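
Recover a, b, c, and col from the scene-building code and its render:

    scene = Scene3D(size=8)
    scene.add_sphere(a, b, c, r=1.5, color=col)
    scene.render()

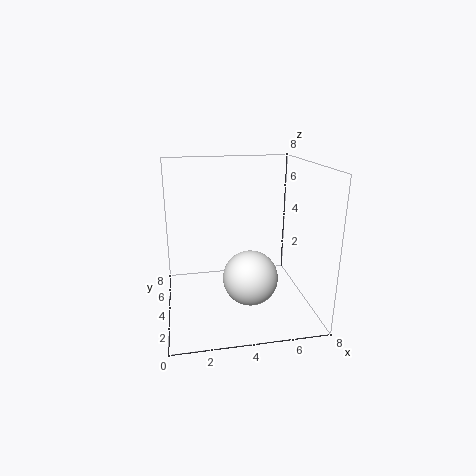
a = 4.5; b = 3; c = 2; col = 'white'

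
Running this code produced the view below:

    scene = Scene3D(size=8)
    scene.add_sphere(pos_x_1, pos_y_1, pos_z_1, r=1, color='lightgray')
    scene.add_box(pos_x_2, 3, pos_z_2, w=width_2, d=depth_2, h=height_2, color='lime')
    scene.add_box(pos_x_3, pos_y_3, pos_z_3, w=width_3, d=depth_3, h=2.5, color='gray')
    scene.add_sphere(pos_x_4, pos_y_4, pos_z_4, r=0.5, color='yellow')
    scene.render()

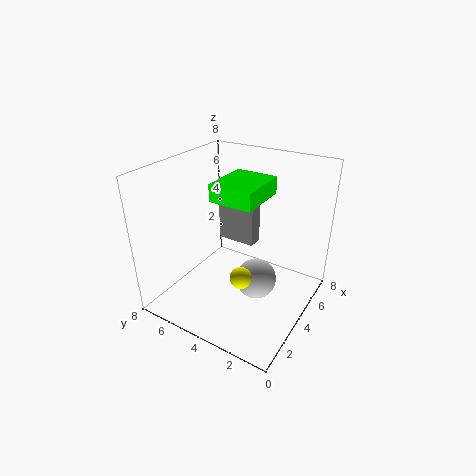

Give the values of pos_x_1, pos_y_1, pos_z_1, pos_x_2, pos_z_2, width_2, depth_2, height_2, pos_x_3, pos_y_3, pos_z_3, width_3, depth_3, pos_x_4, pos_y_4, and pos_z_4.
pos_x_1 = 2.5, pos_y_1 = 2, pos_z_1 = 3, pos_x_2 = 3.5, pos_z_2 = 6, width_2 = 3, depth_2 = 2.5, height_2 = 1, pos_x_3 = 6.5, pos_y_3 = 4.5, pos_z_3 = 2, width_3 = 1, depth_3 = 2.5, pos_x_4 = 1, pos_y_4 = 2, pos_z_4 = 4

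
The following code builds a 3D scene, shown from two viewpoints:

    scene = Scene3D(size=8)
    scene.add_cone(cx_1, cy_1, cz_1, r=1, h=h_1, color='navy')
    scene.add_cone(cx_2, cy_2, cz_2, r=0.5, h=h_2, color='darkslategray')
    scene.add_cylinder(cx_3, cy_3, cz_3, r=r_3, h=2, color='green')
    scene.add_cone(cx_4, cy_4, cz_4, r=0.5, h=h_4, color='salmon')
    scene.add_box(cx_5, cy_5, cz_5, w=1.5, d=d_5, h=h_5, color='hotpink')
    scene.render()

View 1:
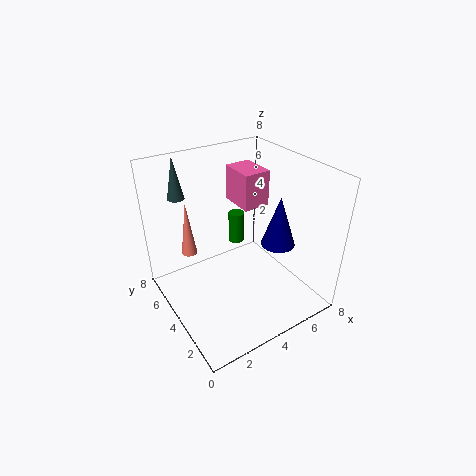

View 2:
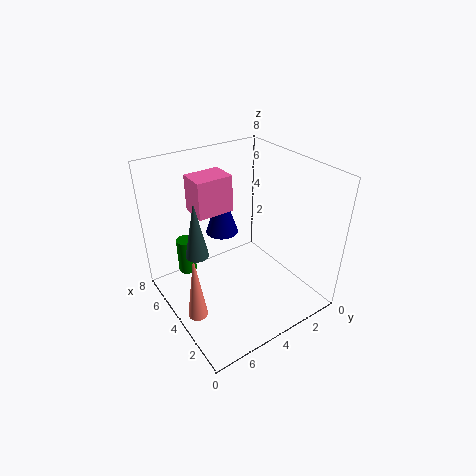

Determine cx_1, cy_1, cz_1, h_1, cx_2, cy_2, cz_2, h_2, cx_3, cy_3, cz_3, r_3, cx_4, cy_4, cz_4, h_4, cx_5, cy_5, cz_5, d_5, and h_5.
cx_1 = 6.5, cy_1 = 3.5, cz_1 = 3, h_1 = 3, cx_2 = 2, cy_2 = 7.5, cz_2 = 5.5, h_2 = 2.5, cx_3 = 5.5, cy_3 = 6.5, cz_3 = 2, r_3 = 0.5, cx_4 = 2.5, cy_4 = 7.5, cz_4 = 1.5, h_4 = 3.5, cx_5 = 4.5, cy_5 = 4, cz_5 = 5.5, d_5 = 2, h_5 = 2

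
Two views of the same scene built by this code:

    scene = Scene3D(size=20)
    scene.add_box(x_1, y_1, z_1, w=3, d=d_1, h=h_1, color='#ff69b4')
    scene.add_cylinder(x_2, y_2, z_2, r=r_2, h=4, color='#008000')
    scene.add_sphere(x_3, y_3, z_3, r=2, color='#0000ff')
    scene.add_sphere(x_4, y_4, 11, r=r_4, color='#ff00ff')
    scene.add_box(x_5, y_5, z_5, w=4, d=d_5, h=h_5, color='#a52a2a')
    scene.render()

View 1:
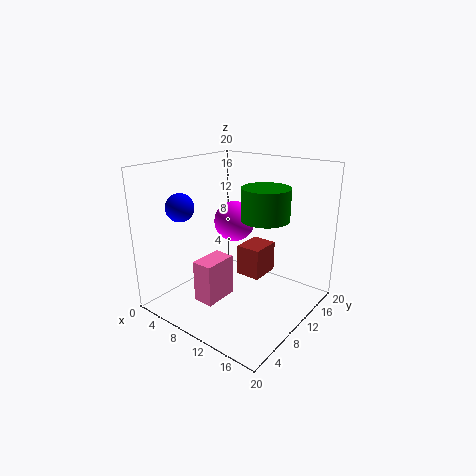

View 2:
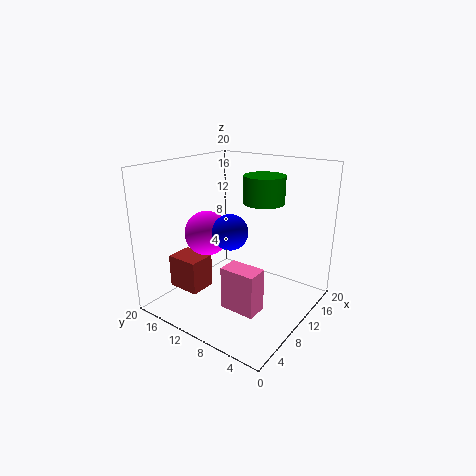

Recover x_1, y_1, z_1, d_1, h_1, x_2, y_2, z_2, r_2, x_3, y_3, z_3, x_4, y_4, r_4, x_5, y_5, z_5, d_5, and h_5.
x_1 = 6; y_1 = 5; z_1 = 1; d_1 = 5; h_1 = 6; x_2 = 15; y_2 = 9; z_2 = 14; r_2 = 3; x_3 = 3; y_3 = 6; z_3 = 14; x_4 = 7; y_4 = 13; r_4 = 3; x_5 = 6; y_5 = 15; z_5 = 1; d_5 = 5; h_5 = 5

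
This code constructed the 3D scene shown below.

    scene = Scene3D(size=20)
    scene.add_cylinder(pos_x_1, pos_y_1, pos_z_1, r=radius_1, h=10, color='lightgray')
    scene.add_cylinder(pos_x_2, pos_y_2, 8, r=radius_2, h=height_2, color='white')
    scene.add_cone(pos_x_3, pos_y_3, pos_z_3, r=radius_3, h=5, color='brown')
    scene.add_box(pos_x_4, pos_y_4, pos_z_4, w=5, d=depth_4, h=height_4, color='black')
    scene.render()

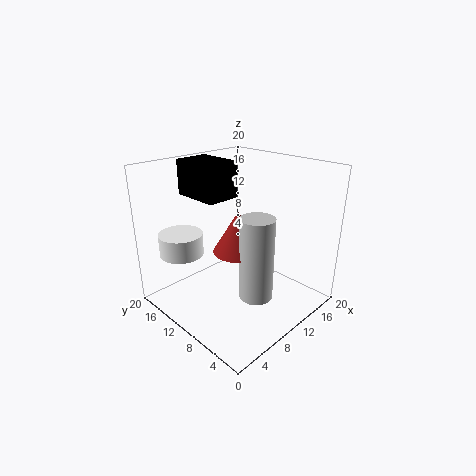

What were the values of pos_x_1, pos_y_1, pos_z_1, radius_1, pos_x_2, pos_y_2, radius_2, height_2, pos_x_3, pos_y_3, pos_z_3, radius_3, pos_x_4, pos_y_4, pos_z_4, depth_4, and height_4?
pos_x_1 = 6; pos_y_1 = 3; pos_z_1 = 6; radius_1 = 2; pos_x_2 = 4; pos_y_2 = 15; radius_2 = 3; height_2 = 3; pos_x_3 = 6; pos_y_3 = 6; pos_z_3 = 11; radius_3 = 3; pos_x_4 = 7; pos_y_4 = 12; pos_z_4 = 15; depth_4 = 7; height_4 = 5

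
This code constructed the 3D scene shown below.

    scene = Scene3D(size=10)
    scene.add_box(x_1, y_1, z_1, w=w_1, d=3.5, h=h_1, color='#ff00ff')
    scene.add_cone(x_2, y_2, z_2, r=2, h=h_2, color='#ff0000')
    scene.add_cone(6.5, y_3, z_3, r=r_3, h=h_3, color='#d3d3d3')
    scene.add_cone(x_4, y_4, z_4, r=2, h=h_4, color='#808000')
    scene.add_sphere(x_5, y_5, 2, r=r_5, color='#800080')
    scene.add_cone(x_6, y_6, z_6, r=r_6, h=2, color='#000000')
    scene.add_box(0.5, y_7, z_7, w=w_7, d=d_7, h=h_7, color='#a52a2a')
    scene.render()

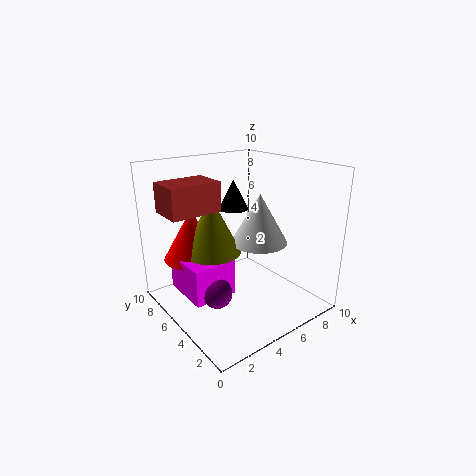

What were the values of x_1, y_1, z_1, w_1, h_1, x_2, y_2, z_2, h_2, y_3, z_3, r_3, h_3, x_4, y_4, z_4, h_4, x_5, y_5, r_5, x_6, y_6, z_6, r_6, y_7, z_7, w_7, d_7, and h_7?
x_1 = 1; y_1 = 4; z_1 = 1.5; w_1 = 3; h_1 = 2.5; x_2 = 2.5; y_2 = 7; z_2 = 3.5; h_2 = 3.5; y_3 = 4.5; z_3 = 4.5; r_3 = 2; h_3 = 3.5; x_4 = 3.5; y_4 = 6; z_4 = 4; h_4 = 4; x_5 = 2.5; y_5 = 4; r_5 = 1; x_6 = 5; y_6 = 5.5; z_6 = 7; r_6 = 1; y_7 = 5.5; z_7 = 7; w_7 = 3.5; d_7 = 2.5; h_7 = 2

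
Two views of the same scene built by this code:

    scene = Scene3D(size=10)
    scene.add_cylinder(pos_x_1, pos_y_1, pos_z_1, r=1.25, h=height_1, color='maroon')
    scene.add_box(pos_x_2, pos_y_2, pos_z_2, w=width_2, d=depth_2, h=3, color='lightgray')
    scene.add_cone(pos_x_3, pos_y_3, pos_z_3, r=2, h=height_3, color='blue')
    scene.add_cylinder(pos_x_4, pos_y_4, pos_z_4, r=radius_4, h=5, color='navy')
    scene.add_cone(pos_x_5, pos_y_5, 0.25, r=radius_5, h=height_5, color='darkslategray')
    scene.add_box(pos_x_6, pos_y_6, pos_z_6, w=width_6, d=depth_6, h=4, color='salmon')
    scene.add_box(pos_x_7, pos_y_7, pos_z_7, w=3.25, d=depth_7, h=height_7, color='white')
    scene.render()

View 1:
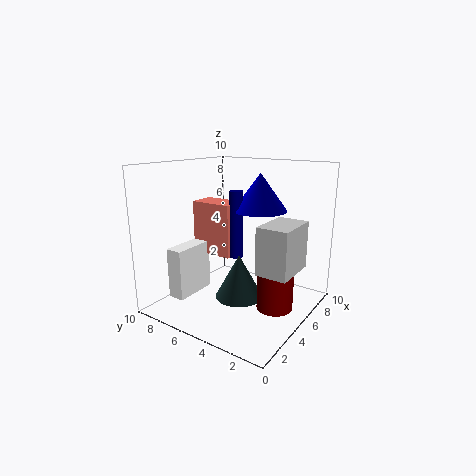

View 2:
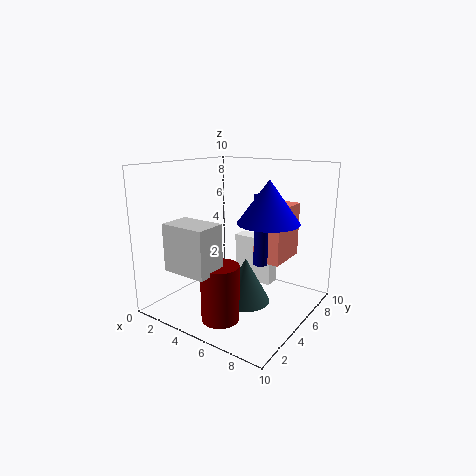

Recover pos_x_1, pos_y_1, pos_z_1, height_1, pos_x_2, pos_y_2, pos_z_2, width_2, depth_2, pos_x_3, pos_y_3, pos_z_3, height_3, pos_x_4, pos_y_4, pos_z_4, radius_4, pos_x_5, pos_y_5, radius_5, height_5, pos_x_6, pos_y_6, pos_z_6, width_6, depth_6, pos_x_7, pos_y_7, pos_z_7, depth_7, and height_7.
pos_x_1 = 5.5
pos_y_1 = 2.25
pos_z_1 = 0.25
height_1 = 3.75
pos_x_2 = 2.75
pos_y_2 = 0.25
pos_z_2 = 3.75
width_2 = 3
depth_2 = 2
pos_x_3 = 7.5
pos_y_3 = 4.75
pos_z_3 = 6.5
height_3 = 2.75
pos_x_4 = 6.25
pos_y_4 = 6
pos_z_4 = 3
radius_4 = 0.5
pos_x_5 = 5.5
pos_y_5 = 5.25
radius_5 = 1.75
height_5 = 3.25
pos_x_6 = 5.5
pos_y_6 = 6.25
pos_z_6 = 3
width_6 = 2
depth_6 = 3.25
pos_x_7 = 2.5
pos_y_7 = 8.25
pos_z_7 = 0.25
depth_7 = 1.25
height_7 = 3.75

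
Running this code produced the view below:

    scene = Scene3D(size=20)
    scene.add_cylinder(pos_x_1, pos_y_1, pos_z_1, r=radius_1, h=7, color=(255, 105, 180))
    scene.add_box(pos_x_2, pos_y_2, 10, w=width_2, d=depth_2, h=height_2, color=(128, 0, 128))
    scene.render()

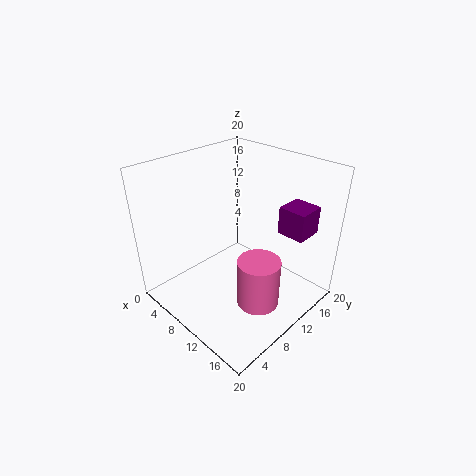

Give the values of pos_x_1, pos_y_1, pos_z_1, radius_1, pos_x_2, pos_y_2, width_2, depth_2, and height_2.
pos_x_1 = 14, pos_y_1 = 10, pos_z_1 = 1, radius_1 = 3, pos_x_2 = 13, pos_y_2 = 15, width_2 = 4, depth_2 = 4, height_2 = 4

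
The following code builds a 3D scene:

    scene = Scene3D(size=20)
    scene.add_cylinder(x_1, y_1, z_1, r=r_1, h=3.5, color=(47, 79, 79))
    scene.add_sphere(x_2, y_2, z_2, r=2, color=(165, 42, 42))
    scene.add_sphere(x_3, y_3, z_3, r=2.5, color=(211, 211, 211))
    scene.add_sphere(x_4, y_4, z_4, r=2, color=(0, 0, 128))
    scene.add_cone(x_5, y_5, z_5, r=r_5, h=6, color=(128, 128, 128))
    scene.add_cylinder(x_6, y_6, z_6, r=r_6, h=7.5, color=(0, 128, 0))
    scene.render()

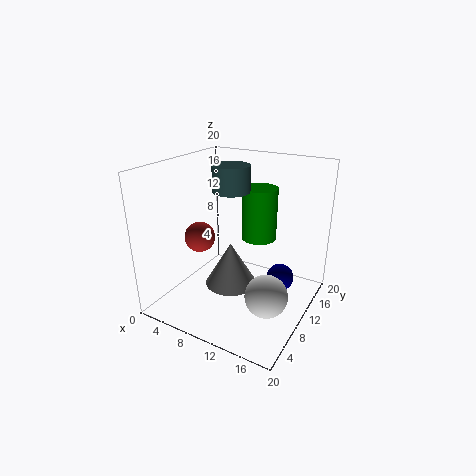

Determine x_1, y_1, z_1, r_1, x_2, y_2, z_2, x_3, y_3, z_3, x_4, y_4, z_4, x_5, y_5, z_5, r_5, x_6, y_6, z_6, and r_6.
x_1 = 9
y_1 = 10
z_1 = 16.5
r_1 = 2.5
x_2 = 6.5
y_2 = 6
z_2 = 11
x_3 = 17.5
y_3 = 3.5
z_3 = 7
x_4 = 15
y_4 = 14
z_4 = 3
x_5 = 10
y_5 = 8
z_5 = 4
r_5 = 3.5
x_6 = 11.5
y_6 = 13.5
z_6 = 9
r_6 = 2.5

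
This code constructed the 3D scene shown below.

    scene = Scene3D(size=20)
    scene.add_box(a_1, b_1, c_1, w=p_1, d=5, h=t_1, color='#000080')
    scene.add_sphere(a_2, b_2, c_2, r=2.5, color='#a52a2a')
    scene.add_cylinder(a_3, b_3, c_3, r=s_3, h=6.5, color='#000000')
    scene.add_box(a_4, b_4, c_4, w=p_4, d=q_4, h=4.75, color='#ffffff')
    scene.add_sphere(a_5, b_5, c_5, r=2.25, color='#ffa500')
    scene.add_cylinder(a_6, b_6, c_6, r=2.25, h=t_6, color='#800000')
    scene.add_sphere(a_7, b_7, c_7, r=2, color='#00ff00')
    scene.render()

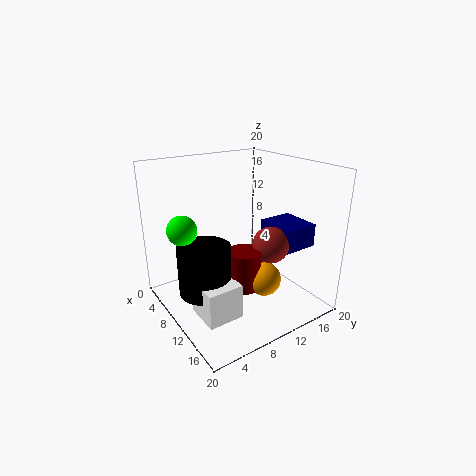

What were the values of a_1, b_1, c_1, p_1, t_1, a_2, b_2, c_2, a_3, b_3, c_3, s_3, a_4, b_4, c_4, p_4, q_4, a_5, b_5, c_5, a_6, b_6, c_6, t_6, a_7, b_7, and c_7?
a_1 = 9.75; b_1 = 14.25; c_1 = 8.5; p_1 = 5.75; t_1 = 3.25; a_2 = 13.5; b_2 = 13; c_2 = 9.5; a_3 = 10.75; b_3 = 4.25; c_3 = 4; s_3 = 3.5; a_4 = 10.5; b_4 = 2.25; c_4 = 1.5; p_4 = 5; q_4 = 4.75; a_5 = 14.75; b_5 = 11; c_5 = 5.5; a_6 = 13; b_6 = 9; c_6 = 4.25; t_6 = 5.25; a_7 = 7.75; b_7 = 2.75; c_7 = 12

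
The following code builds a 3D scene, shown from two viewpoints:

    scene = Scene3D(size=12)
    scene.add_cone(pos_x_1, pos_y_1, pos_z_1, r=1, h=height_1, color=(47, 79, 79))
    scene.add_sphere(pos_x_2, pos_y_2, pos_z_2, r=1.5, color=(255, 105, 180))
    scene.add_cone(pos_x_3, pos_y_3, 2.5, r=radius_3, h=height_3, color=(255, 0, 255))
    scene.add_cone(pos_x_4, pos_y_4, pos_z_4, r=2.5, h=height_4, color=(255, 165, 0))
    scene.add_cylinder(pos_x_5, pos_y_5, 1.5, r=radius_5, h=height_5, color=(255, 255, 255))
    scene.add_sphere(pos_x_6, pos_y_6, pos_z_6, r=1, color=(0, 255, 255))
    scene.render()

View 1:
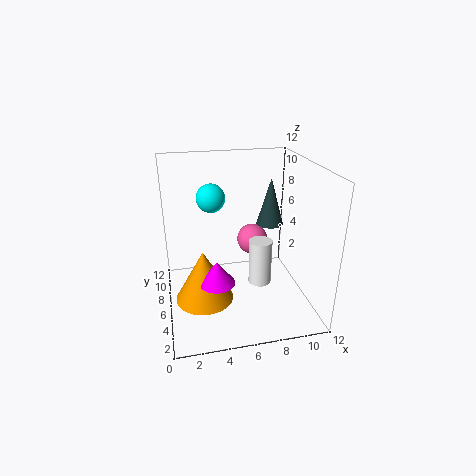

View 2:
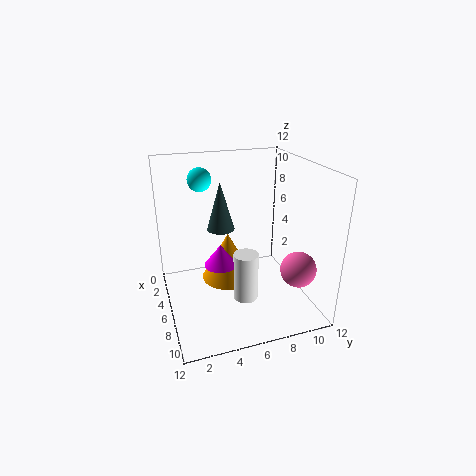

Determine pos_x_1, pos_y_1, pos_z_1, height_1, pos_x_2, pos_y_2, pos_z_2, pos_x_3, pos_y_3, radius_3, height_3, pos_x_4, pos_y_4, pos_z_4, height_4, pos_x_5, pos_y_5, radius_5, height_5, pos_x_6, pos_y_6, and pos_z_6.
pos_x_1 = 8; pos_y_1 = 4; pos_z_1 = 8; height_1 = 3.5; pos_x_2 = 8.5; pos_y_2 = 10.5; pos_z_2 = 3.5; pos_x_3 = 4; pos_y_3 = 5; radius_3 = 1.5; height_3 = 2; pos_x_4 = 3; pos_y_4 = 6; pos_z_4 = 0.5; height_4 = 4.5; pos_x_5 = 8; pos_y_5 = 6; radius_5 = 1; height_5 = 4; pos_x_6 = 3.5; pos_y_6 = 3.5; pos_z_6 = 10.5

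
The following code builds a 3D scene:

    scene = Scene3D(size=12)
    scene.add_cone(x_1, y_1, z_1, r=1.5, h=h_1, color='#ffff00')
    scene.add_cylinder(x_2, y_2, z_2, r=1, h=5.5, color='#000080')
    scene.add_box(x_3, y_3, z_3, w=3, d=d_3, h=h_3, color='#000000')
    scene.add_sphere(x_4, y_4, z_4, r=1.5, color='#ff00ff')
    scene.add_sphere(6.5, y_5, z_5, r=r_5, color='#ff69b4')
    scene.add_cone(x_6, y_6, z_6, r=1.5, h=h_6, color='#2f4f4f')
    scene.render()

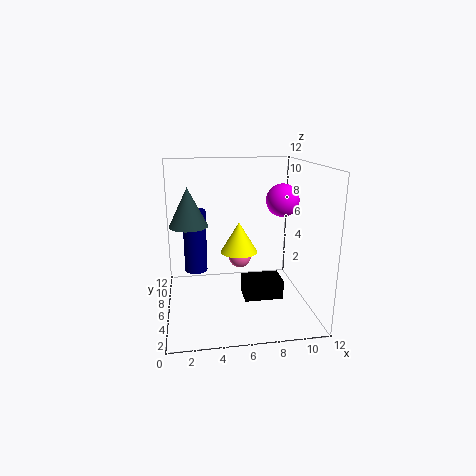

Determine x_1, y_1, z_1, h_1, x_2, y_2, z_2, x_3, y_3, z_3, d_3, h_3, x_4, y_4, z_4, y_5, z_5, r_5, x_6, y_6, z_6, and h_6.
x_1 = 6; y_1 = 5.5; z_1 = 5; h_1 = 2.5; x_2 = 2.5; y_2 = 8; z_2 = 2.5; x_3 = 6; y_3 = 2.5; z_3 = 2; d_3 = 2; h_3 = 1.5; x_4 = 10.5; y_4 = 8.5; z_4 = 8.5; y_5 = 8; z_5 = 3.5; r_5 = 1; x_6 = 2; y_6 = 5; z_6 = 7.5; h_6 = 3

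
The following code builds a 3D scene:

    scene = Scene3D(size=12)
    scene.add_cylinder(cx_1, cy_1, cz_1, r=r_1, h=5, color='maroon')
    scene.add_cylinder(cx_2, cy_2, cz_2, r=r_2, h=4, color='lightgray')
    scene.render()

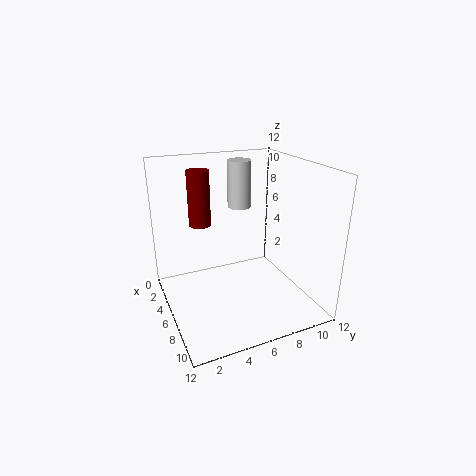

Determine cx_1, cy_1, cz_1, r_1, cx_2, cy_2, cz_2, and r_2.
cx_1 = 2, cy_1 = 4, cz_1 = 6, r_1 = 1, cx_2 = 4, cy_2 = 7, cz_2 = 8, r_2 = 1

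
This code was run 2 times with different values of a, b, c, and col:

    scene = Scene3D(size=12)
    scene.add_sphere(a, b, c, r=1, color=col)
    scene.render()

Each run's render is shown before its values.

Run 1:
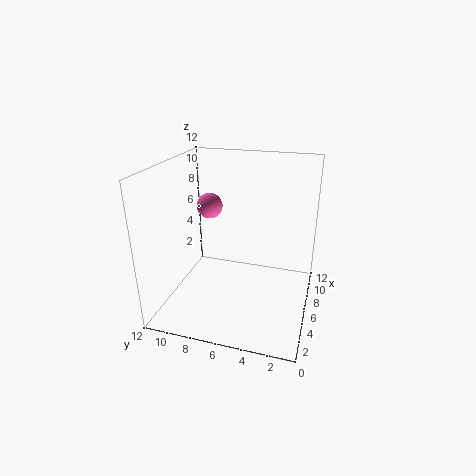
a = 5, b = 8, c = 9, col = 'hotpink'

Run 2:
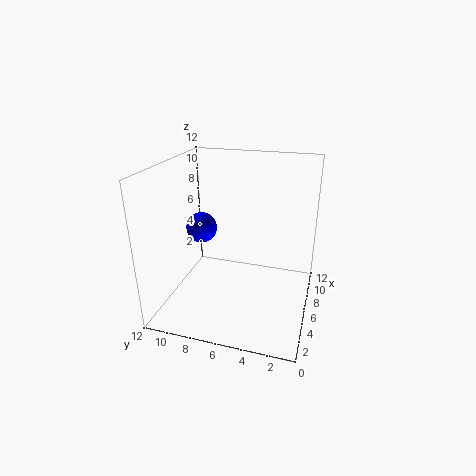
a = 1, b = 7, c = 9, col = 'blue'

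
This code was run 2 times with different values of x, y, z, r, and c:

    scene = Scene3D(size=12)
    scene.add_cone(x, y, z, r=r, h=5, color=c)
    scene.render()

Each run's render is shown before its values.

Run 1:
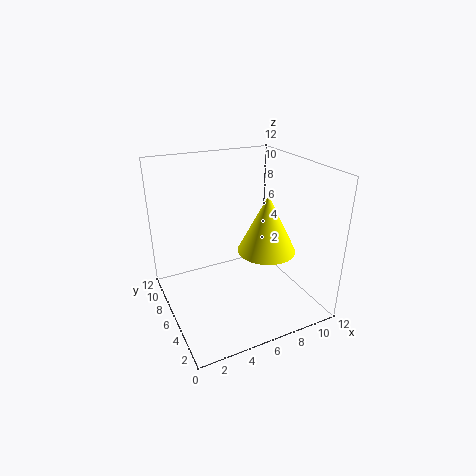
x = 8.5
y = 5.5
z = 4.5
r = 2.5
c = 'yellow'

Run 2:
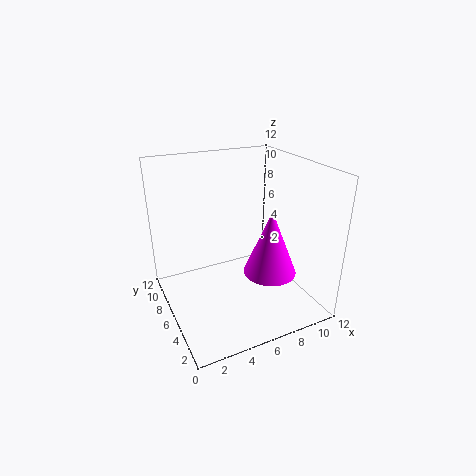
x = 7
y = 2.5
z = 4.5
r = 2
c = 'magenta'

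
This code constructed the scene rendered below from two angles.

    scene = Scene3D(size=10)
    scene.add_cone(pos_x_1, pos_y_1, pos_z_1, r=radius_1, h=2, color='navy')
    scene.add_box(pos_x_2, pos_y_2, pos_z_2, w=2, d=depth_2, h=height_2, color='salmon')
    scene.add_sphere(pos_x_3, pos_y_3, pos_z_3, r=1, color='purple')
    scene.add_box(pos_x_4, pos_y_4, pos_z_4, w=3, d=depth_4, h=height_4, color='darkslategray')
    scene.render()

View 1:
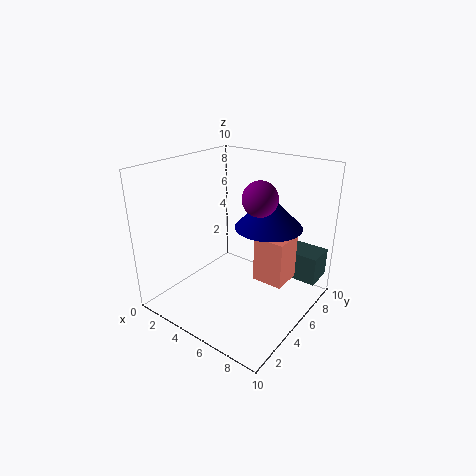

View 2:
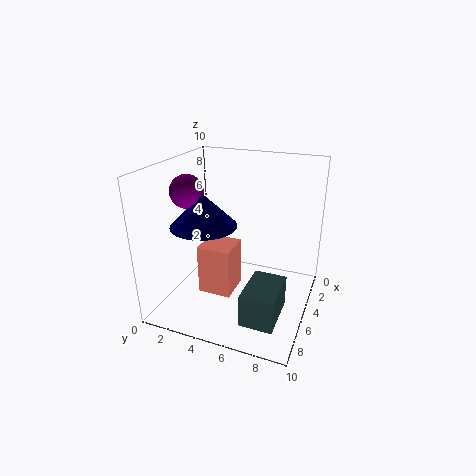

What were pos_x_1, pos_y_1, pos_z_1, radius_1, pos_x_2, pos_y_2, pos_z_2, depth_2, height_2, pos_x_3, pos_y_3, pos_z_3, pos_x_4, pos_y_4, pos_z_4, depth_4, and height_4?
pos_x_1 = 8
pos_y_1 = 4
pos_z_1 = 7
radius_1 = 2
pos_x_2 = 7
pos_y_2 = 4
pos_z_2 = 3
depth_2 = 2
height_2 = 3
pos_x_3 = 8
pos_y_3 = 3
pos_z_3 = 9
pos_x_4 = 7
pos_y_4 = 7
pos_z_4 = 2
depth_4 = 2
height_4 = 2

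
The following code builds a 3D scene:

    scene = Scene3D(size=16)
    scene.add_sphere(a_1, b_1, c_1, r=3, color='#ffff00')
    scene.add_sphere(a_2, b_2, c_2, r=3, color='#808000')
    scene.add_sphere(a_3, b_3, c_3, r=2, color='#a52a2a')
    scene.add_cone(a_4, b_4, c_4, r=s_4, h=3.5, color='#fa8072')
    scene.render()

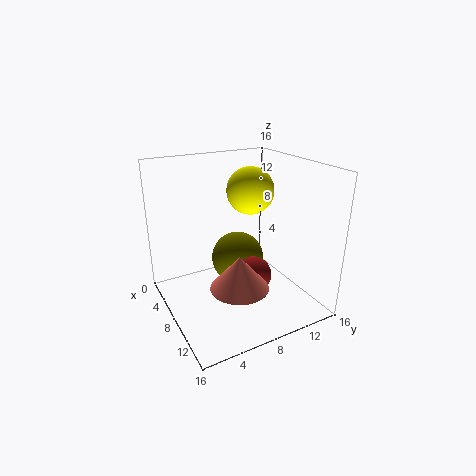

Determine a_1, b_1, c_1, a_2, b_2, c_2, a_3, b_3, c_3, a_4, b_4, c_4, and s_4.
a_1 = 3, b_1 = 12.5, c_1 = 11.5, a_2 = 7, b_2 = 8.5, c_2 = 5, a_3 = 10.5, b_3 = 8.5, c_3 = 4.5, a_4 = 12, b_4 = 6, c_4 = 4.5, s_4 = 3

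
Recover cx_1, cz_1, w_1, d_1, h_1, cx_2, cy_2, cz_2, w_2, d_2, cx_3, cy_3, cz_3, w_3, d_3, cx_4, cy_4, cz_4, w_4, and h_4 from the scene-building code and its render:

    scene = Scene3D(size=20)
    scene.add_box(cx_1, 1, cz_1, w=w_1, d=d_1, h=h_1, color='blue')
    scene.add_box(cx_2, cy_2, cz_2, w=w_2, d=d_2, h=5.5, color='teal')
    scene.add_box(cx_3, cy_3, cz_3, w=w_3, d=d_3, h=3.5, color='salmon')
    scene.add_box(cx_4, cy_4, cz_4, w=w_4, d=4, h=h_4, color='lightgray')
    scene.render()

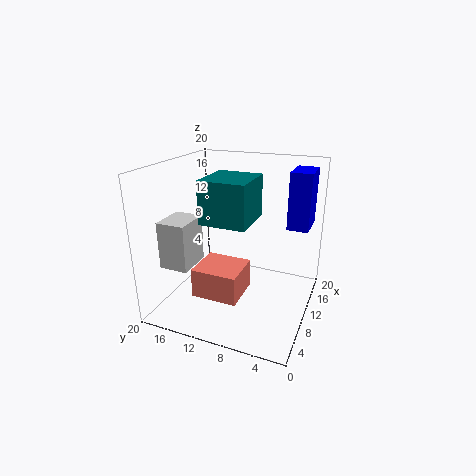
cx_1 = 13; cz_1 = 11; w_1 = 5; d_1 = 3; h_1 = 8; cx_2 = 4.5; cy_2 = 7; cz_2 = 13.5; w_2 = 6.5; d_2 = 6; cx_3 = 0.5; cy_3 = 6.5; cz_3 = 6; w_3 = 5; d_3 = 5.5; cx_4 = 4; cy_4 = 15; cz_4 = 6.5; w_4 = 5; h_4 = 6.5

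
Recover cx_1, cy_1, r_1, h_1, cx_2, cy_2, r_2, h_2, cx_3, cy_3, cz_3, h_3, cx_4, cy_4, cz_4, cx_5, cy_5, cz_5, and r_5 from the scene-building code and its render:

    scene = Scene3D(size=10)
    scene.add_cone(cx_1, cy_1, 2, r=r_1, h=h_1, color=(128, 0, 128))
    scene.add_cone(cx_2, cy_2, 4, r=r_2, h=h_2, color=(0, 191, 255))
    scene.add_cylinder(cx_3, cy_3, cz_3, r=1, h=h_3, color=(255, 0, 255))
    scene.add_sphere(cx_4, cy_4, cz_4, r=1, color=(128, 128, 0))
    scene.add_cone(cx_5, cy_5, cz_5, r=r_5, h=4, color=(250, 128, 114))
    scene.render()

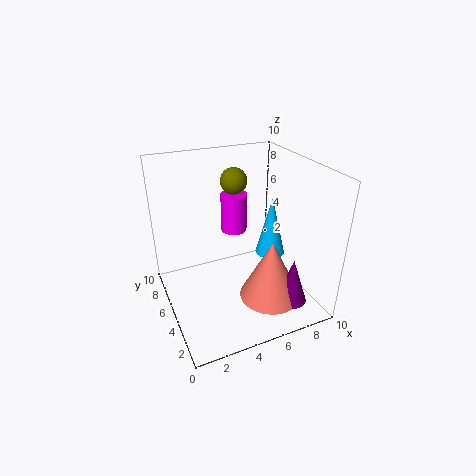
cx_1 = 7, cy_1 = 1, r_1 = 1, h_1 = 3, cx_2 = 7, cy_2 = 4, r_2 = 1, h_2 = 4, cx_3 = 6, cy_3 = 8, cz_3 = 4, h_3 = 3, cx_4 = 6, cy_4 = 8, cz_4 = 8, cx_5 = 6, cy_5 = 2, cz_5 = 2, r_5 = 2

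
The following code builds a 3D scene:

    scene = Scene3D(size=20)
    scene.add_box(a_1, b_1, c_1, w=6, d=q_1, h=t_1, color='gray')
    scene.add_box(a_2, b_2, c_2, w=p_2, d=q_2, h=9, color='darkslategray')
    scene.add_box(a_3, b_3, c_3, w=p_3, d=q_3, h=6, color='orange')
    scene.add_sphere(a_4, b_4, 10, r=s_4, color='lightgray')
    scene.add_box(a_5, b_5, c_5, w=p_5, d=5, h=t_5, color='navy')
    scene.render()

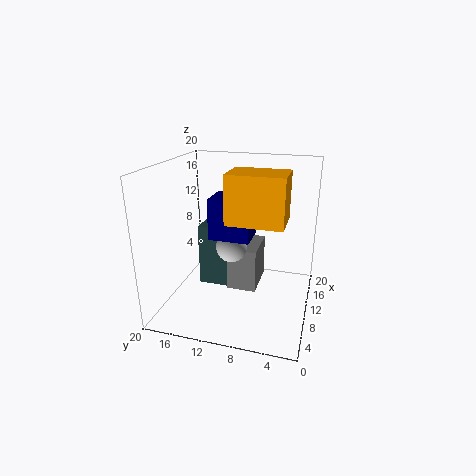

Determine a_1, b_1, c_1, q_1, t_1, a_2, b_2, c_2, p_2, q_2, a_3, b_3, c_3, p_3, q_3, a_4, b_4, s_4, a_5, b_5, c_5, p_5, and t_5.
a_1 = 8
b_1 = 7
c_1 = 3
q_1 = 4
t_1 = 6
a_2 = 10
b_2 = 10
c_2 = 2
p_2 = 4
q_2 = 6
a_3 = 4
b_3 = 3
c_3 = 14
p_3 = 5
q_3 = 7
a_4 = 7
b_4 = 10
s_4 = 2
a_5 = 4
b_5 = 7
c_5 = 12
p_5 = 4
t_5 = 5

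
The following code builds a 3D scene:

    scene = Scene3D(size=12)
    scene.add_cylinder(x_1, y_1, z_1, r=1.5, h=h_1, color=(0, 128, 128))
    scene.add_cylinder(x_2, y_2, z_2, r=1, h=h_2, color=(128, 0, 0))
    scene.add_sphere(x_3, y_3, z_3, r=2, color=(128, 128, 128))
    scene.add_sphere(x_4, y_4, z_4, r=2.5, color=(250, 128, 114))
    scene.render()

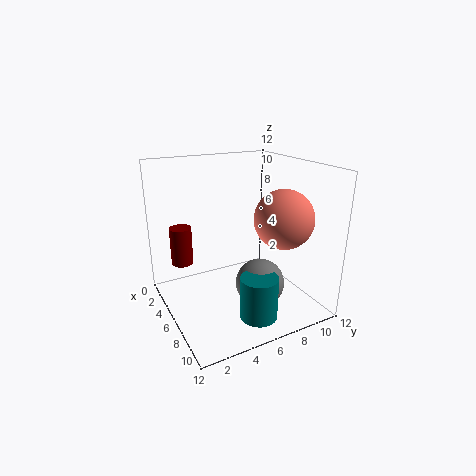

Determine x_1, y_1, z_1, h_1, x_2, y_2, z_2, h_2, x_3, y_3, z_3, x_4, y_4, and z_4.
x_1 = 9.5; y_1 = 6; z_1 = 0.5; h_1 = 3.5; x_2 = 1.5; y_2 = 2.5; z_2 = 2.5; h_2 = 3.5; x_3 = 8; y_3 = 7; z_3 = 2.5; x_4 = 7.5; y_4 = 9.5; z_4 = 7.5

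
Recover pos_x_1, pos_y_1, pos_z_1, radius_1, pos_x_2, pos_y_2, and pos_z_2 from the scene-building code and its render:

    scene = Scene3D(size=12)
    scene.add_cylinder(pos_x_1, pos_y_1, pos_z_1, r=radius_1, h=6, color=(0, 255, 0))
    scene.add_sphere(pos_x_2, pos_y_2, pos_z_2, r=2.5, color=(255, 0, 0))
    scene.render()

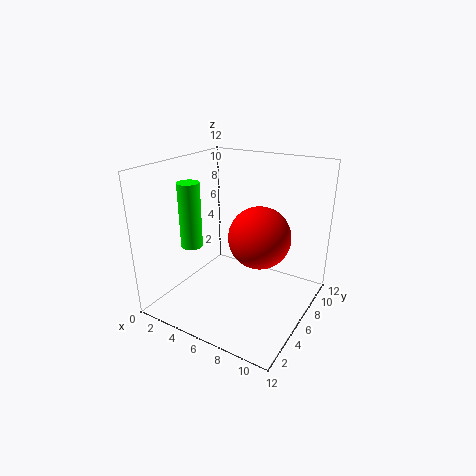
pos_x_1 = 1; pos_y_1 = 6; pos_z_1 = 4; radius_1 = 1; pos_x_2 = 8; pos_y_2 = 6; pos_z_2 = 6.5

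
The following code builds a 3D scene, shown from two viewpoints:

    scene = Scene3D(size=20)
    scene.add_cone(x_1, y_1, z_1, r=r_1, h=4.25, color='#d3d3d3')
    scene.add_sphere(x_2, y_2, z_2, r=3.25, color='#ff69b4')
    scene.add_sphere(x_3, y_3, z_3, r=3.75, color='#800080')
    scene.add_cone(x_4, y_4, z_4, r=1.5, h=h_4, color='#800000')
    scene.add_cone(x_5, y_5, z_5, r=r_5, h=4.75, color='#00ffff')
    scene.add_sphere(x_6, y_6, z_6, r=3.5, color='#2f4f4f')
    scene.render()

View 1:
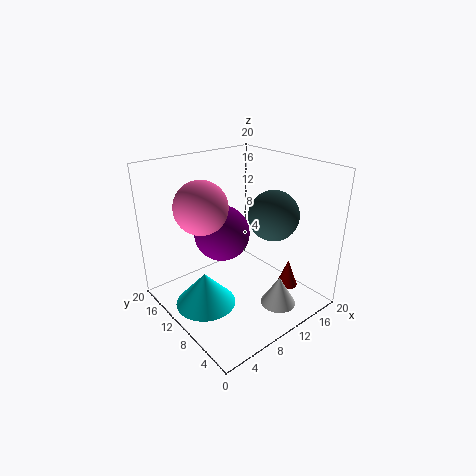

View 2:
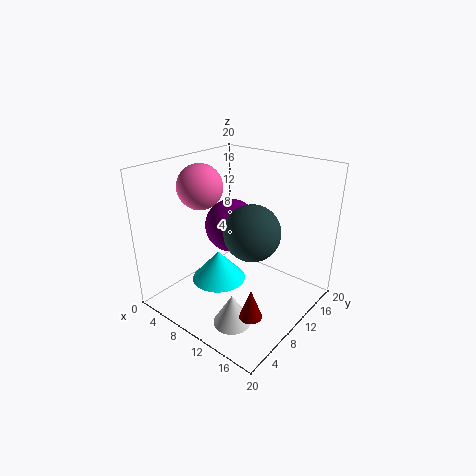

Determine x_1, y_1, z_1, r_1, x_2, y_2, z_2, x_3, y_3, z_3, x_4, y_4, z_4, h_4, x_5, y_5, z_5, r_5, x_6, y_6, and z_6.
x_1 = 13.25
y_1 = 4.75
z_1 = 0.5
r_1 = 2.5
x_2 = 3.75
y_2 = 9.25
z_2 = 16.25
x_3 = 8
y_3 = 11
z_3 = 11
x_4 = 15.75
y_4 = 5.5
z_4 = 2.25
h_4 = 4
x_5 = 5
y_5 = 11.25
z_5 = 0.75
r_5 = 4.25
x_6 = 14.25
y_6 = 7.5
z_6 = 13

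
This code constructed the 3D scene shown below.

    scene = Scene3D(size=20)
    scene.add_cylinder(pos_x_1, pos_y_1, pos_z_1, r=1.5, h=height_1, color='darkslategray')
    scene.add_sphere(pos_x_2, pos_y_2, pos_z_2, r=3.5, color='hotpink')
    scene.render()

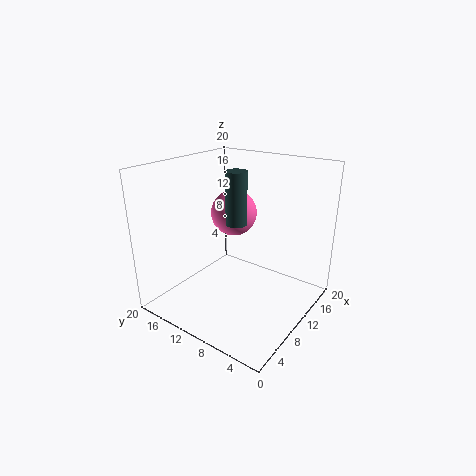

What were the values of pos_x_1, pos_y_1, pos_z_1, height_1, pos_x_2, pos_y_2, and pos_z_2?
pos_x_1 = 11
pos_y_1 = 11
pos_z_1 = 11.5
height_1 = 7.5
pos_x_2 = 14.5
pos_y_2 = 14
pos_z_2 = 11.5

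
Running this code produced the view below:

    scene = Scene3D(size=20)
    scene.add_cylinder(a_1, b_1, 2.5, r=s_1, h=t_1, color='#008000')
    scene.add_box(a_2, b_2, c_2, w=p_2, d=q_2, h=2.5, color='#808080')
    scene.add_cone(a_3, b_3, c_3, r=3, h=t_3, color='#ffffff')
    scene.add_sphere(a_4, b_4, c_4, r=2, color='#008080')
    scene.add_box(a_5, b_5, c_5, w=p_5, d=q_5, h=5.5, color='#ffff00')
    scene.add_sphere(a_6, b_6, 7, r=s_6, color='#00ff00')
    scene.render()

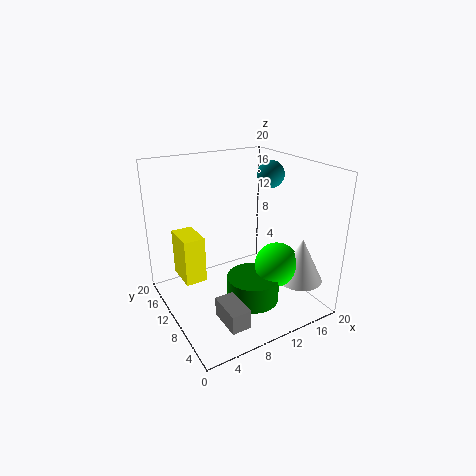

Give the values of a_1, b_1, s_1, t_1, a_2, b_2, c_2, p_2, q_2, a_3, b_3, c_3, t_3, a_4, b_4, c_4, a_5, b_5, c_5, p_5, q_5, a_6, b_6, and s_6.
a_1 = 10, b_1 = 6, s_1 = 3.5, t_1 = 3.5, a_2 = 4, b_2 = 1, c_2 = 2.5, p_2 = 2.5, q_2 = 4.5, a_3 = 16, b_3 = 3.5, c_3 = 5, t_3 = 6, a_4 = 17, b_4 = 12.5, c_4 = 17.5, a_5 = 0.5, b_5 = 5.5, c_5 = 8, p_5 = 2.5, q_5 = 4, a_6 = 13.5, b_6 = 5.5, s_6 = 3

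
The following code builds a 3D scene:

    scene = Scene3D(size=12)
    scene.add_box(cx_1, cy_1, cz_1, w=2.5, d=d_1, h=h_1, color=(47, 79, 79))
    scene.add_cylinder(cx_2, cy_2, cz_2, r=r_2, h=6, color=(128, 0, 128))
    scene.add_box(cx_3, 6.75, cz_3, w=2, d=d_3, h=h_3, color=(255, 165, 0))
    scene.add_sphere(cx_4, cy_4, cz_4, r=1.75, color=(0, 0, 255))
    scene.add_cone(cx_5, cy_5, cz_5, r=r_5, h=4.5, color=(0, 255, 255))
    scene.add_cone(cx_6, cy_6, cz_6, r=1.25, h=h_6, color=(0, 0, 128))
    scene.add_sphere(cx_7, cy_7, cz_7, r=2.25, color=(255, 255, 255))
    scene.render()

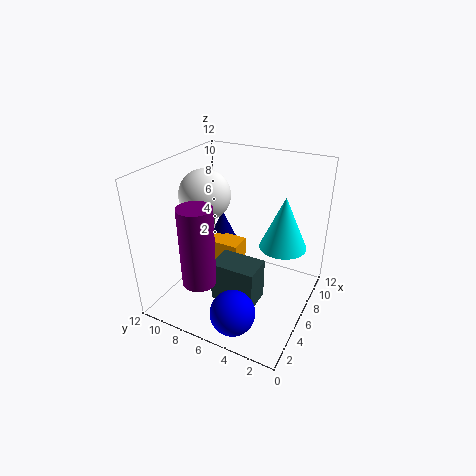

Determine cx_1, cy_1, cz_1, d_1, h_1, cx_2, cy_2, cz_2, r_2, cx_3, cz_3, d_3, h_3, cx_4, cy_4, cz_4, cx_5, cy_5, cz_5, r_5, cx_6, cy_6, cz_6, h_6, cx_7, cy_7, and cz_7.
cx_1 = 3.5; cy_1 = 3.5; cz_1 = 1; d_1 = 3.75; h_1 = 3.5; cx_2 = 1.25; cy_2 = 6.75; cz_2 = 4.5; r_2 = 1.25; cx_3 = 7; cz_3 = 1.5; d_3 = 4.25; h_3 = 2.75; cx_4 = 1.75; cy_4 = 4.25; cz_4 = 2; cx_5 = 8; cy_5 = 2.75; cz_5 = 5; r_5 = 2; cx_6 = 9.5; cy_6 = 9.5; cz_6 = 3.5; h_6 = 2.75; cx_7 = 7; cy_7 = 9.75; cz_7 = 8.75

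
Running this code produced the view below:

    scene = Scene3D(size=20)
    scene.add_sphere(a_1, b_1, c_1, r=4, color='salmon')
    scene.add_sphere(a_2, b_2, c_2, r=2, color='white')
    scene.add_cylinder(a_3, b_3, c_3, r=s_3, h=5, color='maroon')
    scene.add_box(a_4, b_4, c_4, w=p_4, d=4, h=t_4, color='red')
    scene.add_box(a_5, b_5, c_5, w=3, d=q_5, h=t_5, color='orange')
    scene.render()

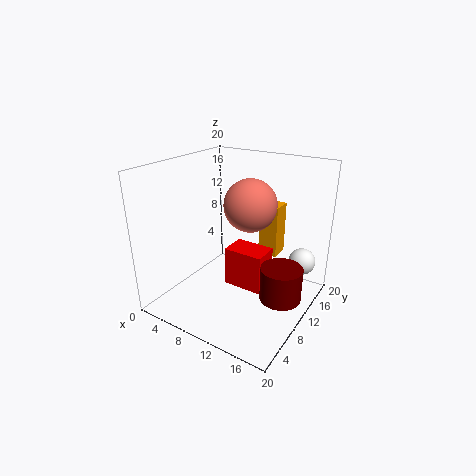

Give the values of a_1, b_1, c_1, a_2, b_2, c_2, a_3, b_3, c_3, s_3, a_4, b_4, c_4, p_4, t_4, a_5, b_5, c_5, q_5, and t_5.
a_1 = 9; b_1 = 15; c_1 = 13; a_2 = 17; b_2 = 17; c_2 = 5; a_3 = 16; b_3 = 12; c_3 = 1; s_3 = 3; a_4 = 7; b_4 = 11; c_4 = 1; p_4 = 6; t_4 = 6; a_5 = 10; b_5 = 16; c_5 = 5; q_5 = 3; t_5 = 8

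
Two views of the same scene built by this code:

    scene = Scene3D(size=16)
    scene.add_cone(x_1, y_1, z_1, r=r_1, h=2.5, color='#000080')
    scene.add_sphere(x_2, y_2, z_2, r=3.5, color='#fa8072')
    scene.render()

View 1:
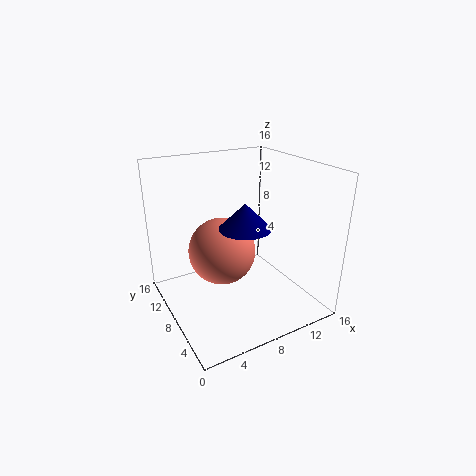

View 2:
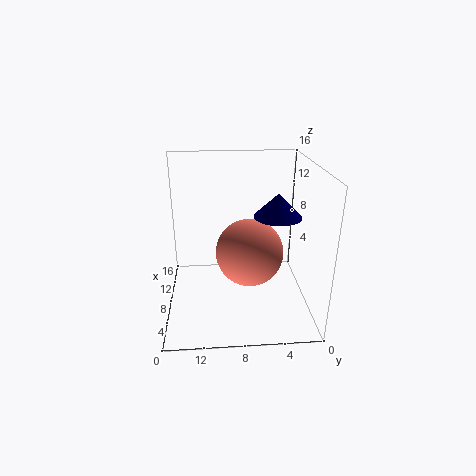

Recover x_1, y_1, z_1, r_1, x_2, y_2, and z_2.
x_1 = 6.5; y_1 = 4; z_1 = 11; r_1 = 2.5; x_2 = 5.5; y_2 = 7; z_2 = 7.5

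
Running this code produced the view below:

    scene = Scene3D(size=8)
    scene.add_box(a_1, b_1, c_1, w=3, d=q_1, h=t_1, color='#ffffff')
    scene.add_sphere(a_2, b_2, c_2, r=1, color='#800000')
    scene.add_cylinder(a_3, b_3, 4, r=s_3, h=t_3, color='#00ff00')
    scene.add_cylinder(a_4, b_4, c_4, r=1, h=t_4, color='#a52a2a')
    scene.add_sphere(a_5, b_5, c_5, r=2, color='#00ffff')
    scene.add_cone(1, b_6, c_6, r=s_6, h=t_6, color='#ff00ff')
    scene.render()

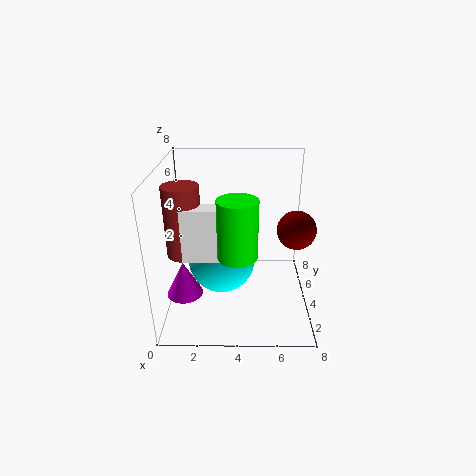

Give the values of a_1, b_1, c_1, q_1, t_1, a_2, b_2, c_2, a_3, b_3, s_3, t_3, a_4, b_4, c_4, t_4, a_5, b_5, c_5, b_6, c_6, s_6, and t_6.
a_1 = 1; b_1 = 3; c_1 = 3; q_1 = 1; t_1 = 3; a_2 = 7; b_2 = 3; c_2 = 5; a_3 = 4; b_3 = 2; s_3 = 1; t_3 = 3; a_4 = 1; b_4 = 4; c_4 = 3; t_4 = 4; a_5 = 3; b_5 = 5; c_5 = 2; b_6 = 3; c_6 = 1; s_6 = 1; t_6 = 2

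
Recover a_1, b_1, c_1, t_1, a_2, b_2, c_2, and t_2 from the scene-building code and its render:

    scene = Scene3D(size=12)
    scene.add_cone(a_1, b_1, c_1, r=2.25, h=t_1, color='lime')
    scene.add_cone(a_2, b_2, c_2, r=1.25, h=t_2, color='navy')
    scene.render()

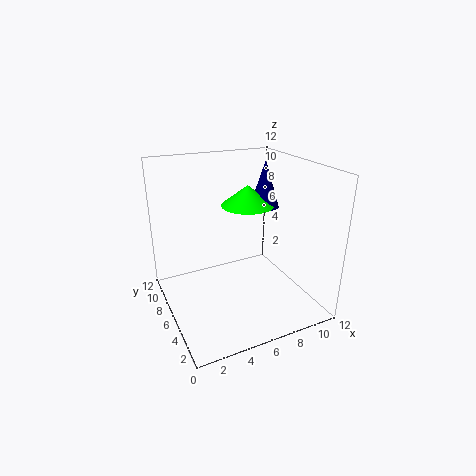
a_1 = 7.5
b_1 = 7.25
c_1 = 8.25
t_1 = 1.75
a_2 = 9
b_2 = 7
c_2 = 8
t_2 = 4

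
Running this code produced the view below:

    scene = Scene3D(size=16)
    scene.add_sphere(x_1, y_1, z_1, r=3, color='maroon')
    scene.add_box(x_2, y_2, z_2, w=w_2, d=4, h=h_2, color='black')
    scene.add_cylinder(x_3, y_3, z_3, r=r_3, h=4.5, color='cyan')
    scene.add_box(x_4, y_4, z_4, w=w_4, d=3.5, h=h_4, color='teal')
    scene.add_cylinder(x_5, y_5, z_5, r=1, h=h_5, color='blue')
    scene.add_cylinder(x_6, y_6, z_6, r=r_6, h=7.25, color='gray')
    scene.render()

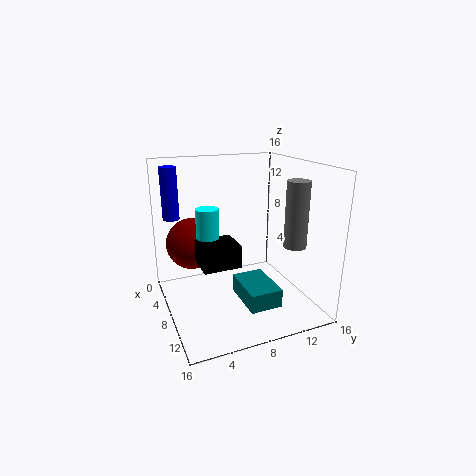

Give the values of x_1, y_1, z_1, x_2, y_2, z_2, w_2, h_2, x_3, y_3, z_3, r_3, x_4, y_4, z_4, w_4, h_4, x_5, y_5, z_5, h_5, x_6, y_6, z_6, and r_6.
x_1 = 4, y_1 = 3.75, z_1 = 6.5, x_2 = 7.25, y_2 = 3.25, z_2 = 5.75, w_2 = 3.5, h_2 = 2.5, x_3 = 7.25, y_3 = 4.75, z_3 = 7, r_3 = 1.25, x_4 = 8.25, y_4 = 7.25, z_4 = 1.75, w_4 = 5.25, h_4 = 2, x_5 = 1.5, y_5 = 2, z_5 = 9, h_5 = 6.25, x_6 = 11, y_6 = 13.5, z_6 = 7.25, r_6 = 1.25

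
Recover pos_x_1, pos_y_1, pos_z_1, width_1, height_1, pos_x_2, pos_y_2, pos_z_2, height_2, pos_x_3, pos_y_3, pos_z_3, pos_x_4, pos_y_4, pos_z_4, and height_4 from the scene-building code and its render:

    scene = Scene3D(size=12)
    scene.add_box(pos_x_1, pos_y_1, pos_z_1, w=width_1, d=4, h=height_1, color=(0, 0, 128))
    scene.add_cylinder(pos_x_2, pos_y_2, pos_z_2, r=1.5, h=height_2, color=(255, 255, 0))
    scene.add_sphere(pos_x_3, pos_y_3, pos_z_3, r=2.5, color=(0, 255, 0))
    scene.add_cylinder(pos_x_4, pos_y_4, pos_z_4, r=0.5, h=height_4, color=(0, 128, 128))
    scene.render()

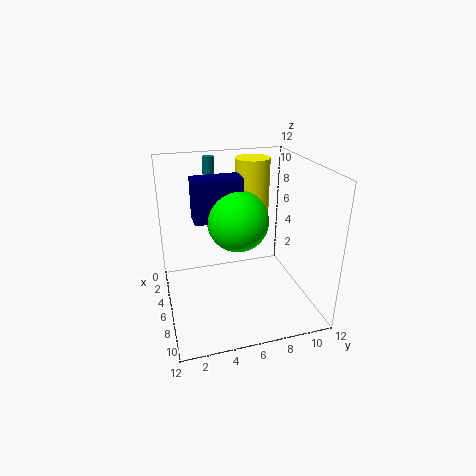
pos_x_1 = 4
pos_y_1 = 2.5
pos_z_1 = 7.5
width_1 = 2
height_1 = 3.5
pos_x_2 = 3.5
pos_y_2 = 8
pos_z_2 = 6.5
height_2 = 5.5
pos_x_3 = 6
pos_y_3 = 6
pos_z_3 = 7.5
pos_x_4 = 2
pos_y_4 = 4.5
pos_z_4 = 7
height_4 = 5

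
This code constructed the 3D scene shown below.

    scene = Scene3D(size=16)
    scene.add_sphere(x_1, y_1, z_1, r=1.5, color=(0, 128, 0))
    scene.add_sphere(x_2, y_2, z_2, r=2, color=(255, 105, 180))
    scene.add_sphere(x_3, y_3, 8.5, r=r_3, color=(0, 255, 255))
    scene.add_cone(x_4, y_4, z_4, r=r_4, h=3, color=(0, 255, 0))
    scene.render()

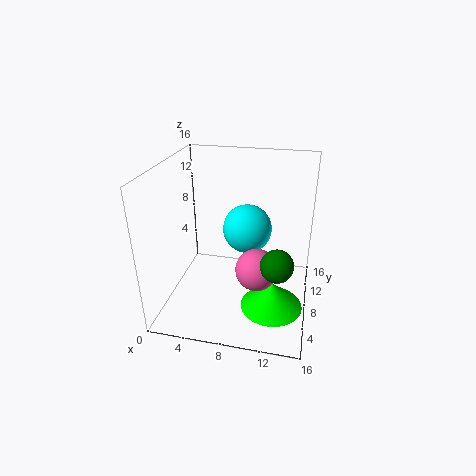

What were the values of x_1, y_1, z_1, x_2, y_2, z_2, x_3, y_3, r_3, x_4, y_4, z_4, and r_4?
x_1 = 13, y_1 = 1.5, z_1 = 9.25, x_2 = 11, y_2 = 2.75, z_2 = 7.75, x_3 = 8.75, y_3 = 9.5, r_3 = 2.75, x_4 = 12.25, y_4 = 6.5, z_4 = 0.5, r_4 = 3.5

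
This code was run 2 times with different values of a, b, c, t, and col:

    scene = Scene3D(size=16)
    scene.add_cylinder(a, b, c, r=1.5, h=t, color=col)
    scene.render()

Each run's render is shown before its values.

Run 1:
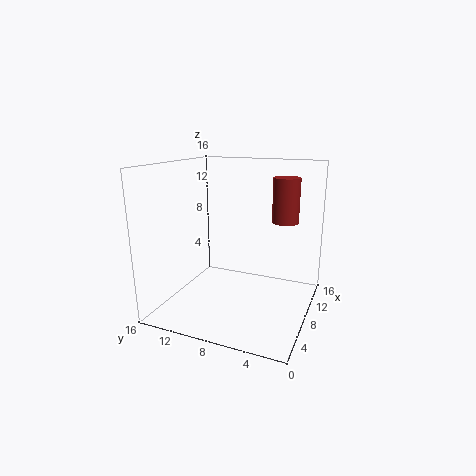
a = 11
b = 3.5
c = 9.5
t = 5
col = 'brown'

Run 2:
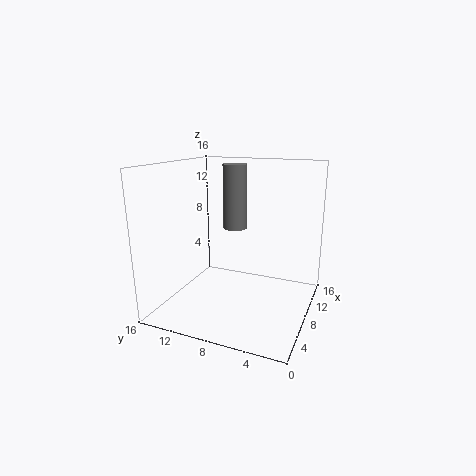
a = 13
b = 10.5
c = 7.5
t = 8
col = 'gray'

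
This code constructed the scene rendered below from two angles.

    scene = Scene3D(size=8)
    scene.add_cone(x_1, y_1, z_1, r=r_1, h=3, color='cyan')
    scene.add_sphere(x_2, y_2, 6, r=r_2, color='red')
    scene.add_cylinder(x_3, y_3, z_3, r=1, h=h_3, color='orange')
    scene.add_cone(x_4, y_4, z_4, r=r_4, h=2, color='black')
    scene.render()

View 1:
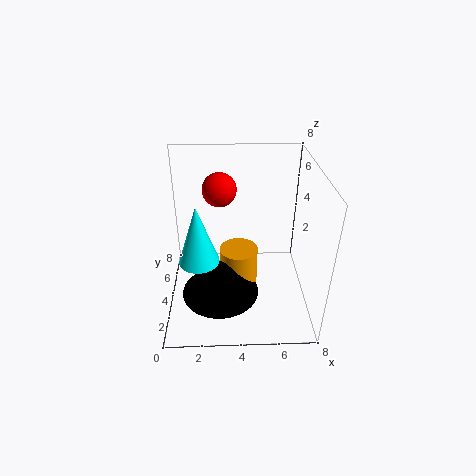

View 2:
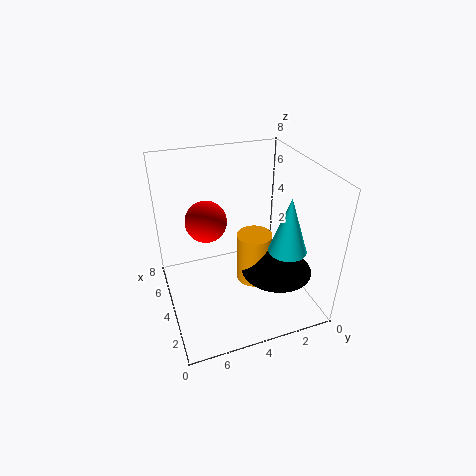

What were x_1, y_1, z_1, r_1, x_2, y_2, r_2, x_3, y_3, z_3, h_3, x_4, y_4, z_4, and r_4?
x_1 = 2; y_1 = 2; z_1 = 4; r_1 = 1; x_2 = 3; y_2 = 6; r_2 = 1; x_3 = 4; y_3 = 3; z_3 = 1; h_3 = 3; x_4 = 3; y_4 = 2; z_4 = 2; r_4 = 2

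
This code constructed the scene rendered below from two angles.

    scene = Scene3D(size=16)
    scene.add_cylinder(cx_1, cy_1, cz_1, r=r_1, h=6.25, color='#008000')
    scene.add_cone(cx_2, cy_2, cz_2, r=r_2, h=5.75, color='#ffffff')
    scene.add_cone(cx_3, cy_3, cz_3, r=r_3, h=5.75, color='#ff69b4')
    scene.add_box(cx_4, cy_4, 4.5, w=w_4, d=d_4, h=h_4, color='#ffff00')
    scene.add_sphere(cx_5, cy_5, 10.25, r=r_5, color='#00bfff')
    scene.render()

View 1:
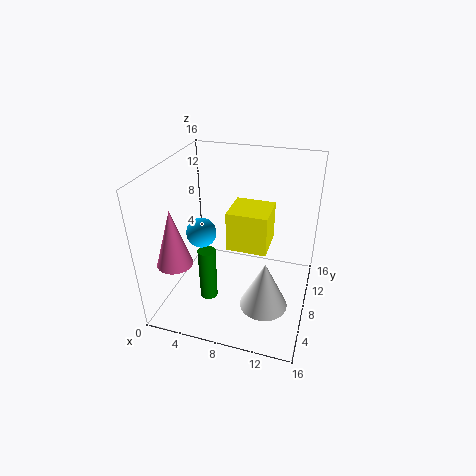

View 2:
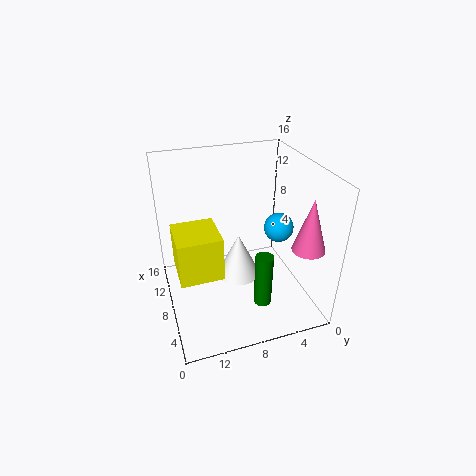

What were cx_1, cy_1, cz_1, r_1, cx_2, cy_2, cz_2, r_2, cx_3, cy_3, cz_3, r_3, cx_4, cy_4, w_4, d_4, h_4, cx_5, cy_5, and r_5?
cx_1 = 5; cy_1 = 6; cz_1 = 0.75; r_1 = 1; cx_2 = 11.5; cy_2 = 6.75; cz_2 = 0.25; r_2 = 2.75; cx_3 = 3.5; cy_3 = 1.75; cz_3 = 8; r_3 = 1.75; cx_4 = 5.75; cy_4 = 10.25; w_4 = 5; d_4 = 4.75; h_4 = 5; cx_5 = 5.25; cy_5 = 4.5; r_5 = 1.5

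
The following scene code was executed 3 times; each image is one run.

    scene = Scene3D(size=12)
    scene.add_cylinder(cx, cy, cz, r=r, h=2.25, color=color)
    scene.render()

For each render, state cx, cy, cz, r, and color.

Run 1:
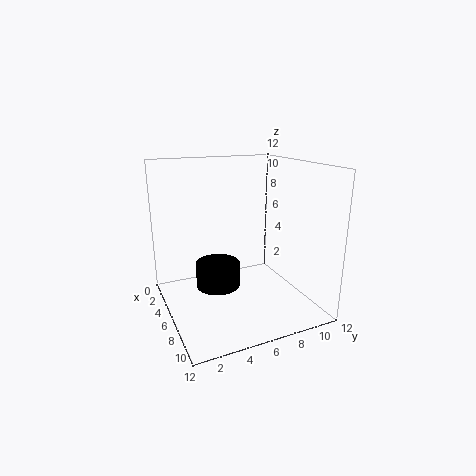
cx = 3.75, cy = 5, cz = 0.75, r = 2, color = 'black'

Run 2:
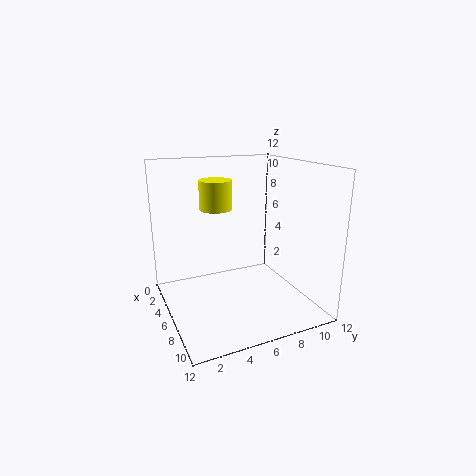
cx = 6.25, cy = 4, cz = 8.75, r = 1.25, color = 'yellow'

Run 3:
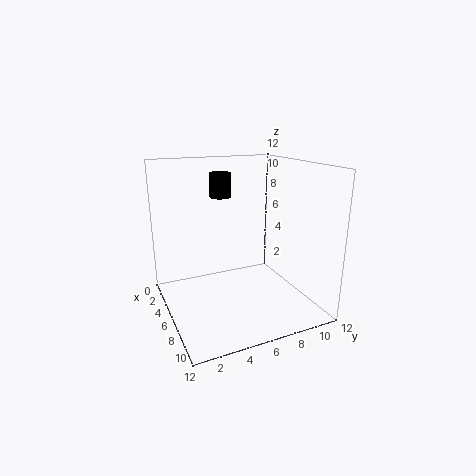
cx = 1.5, cy = 6.25, cz = 8.5, r = 1, color = 'black'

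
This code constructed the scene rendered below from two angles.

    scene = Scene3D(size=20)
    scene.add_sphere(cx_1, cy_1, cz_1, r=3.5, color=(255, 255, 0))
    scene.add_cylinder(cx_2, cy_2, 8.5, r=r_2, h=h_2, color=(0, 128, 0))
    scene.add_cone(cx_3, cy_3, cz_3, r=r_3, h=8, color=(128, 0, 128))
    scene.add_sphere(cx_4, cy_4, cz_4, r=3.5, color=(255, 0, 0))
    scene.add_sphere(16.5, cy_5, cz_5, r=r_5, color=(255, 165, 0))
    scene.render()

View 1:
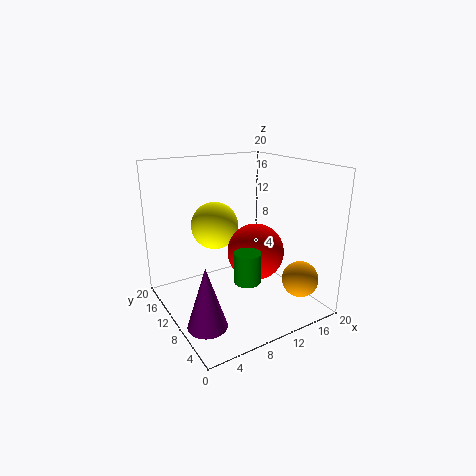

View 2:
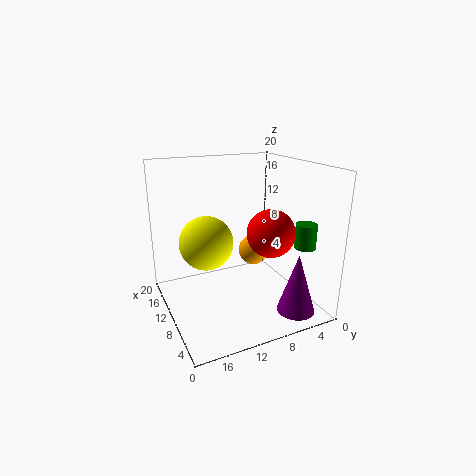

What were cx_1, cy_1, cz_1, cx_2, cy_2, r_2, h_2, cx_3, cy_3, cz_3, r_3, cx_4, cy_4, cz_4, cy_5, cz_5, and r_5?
cx_1 = 9, cy_1 = 15, cz_1 = 10.5, cx_2 = 6, cy_2 = 1.5, r_2 = 1.5, h_2 = 3.5, cx_3 = 2.5, cy_3 = 5, cz_3 = 1.5, r_3 = 2.5, cx_4 = 9.5, cy_4 = 5, cz_4 = 10, cy_5 = 4, cz_5 = 4.5, r_5 = 2.5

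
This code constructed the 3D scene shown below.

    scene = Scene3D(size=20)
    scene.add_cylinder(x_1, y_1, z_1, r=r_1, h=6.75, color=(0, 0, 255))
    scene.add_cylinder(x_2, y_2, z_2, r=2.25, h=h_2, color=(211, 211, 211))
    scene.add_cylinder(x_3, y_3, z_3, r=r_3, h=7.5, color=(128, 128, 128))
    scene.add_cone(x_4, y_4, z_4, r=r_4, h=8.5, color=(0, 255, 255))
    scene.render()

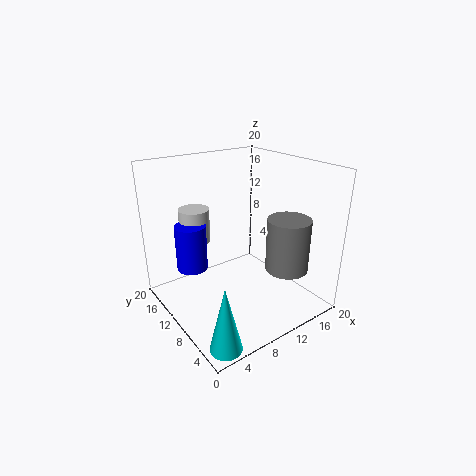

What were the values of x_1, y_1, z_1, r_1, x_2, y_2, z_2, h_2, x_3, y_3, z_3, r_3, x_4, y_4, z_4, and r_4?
x_1 = 5.25, y_1 = 15, z_1 = 4.5, r_1 = 2.25, x_2 = 6.75, y_2 = 16.5, z_2 = 8, h_2 = 5, x_3 = 15.25, y_3 = 5.5, z_3 = 5.5, r_3 = 3, x_4 = 2.5, y_4 = 2, z_4 = 0.5, r_4 = 2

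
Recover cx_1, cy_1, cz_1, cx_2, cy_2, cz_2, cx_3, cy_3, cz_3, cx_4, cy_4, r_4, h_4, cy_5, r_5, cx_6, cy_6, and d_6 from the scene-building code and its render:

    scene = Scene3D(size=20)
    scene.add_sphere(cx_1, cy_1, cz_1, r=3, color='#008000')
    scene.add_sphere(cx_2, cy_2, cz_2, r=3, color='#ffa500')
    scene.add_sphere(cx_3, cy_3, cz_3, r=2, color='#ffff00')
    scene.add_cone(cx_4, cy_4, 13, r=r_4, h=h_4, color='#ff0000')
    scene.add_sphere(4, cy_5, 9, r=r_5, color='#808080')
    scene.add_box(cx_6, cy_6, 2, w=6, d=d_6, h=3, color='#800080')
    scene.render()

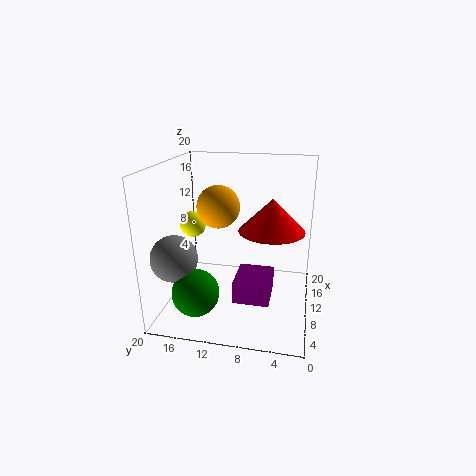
cx_1 = 3
cy_1 = 14
cz_1 = 5
cx_2 = 11
cy_2 = 13
cz_2 = 14
cx_3 = 14
cy_3 = 18
cz_3 = 10
cx_4 = 6
cy_4 = 5
r_4 = 4
h_4 = 4
cy_5 = 17
r_5 = 3
cx_6 = 6
cy_6 = 5
d_6 = 5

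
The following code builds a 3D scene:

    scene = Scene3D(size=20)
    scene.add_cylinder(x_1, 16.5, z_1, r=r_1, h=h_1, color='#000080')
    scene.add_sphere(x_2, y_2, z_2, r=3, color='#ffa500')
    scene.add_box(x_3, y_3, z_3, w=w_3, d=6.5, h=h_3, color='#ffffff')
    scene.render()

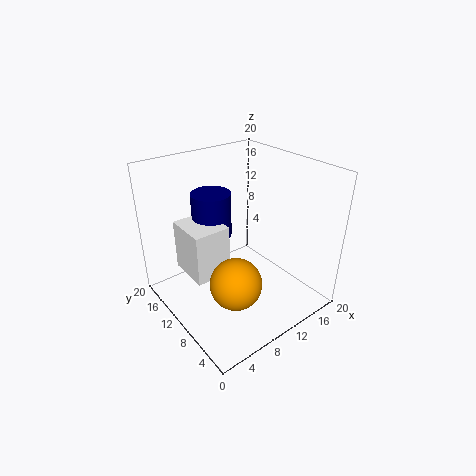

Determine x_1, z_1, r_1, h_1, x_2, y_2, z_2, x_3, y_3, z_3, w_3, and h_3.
x_1 = 10, z_1 = 7.75, r_1 = 3, h_1 = 6.75, x_2 = 4.25, y_2 = 3, z_2 = 9.25, x_3 = 4.5, y_3 = 12, z_3 = 3, w_3 = 5.5, h_3 = 7.75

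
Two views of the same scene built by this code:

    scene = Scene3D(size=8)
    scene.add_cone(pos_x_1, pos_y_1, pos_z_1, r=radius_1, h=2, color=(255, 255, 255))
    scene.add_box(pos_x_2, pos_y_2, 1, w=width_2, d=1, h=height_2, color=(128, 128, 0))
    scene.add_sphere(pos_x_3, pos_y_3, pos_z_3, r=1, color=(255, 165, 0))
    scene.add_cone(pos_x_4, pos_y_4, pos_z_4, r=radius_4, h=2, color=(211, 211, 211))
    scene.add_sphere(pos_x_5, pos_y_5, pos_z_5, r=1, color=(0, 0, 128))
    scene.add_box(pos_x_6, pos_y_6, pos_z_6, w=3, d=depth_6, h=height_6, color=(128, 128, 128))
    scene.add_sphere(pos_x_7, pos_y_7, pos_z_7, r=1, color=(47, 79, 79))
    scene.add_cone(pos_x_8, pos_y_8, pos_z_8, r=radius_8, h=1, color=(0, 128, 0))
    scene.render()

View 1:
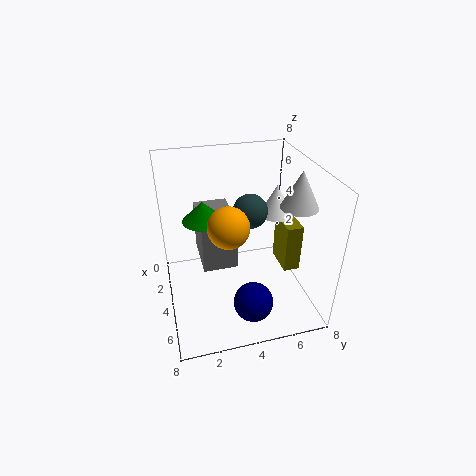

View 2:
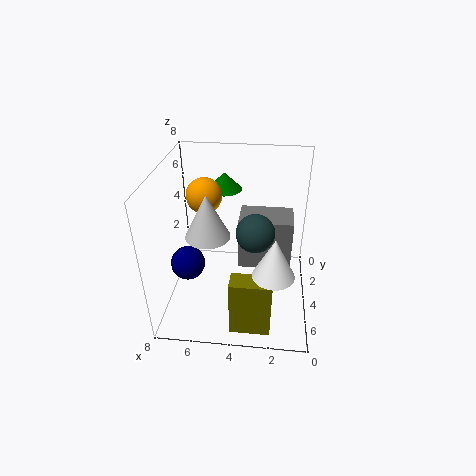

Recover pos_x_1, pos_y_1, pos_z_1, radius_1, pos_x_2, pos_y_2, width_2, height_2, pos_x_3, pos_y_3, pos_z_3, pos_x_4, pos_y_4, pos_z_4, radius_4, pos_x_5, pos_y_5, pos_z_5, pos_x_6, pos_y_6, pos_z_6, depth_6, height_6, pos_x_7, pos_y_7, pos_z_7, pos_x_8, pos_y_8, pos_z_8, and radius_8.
pos_x_1 = 2; pos_y_1 = 7; pos_z_1 = 4; radius_1 = 1; pos_x_2 = 2; pos_y_2 = 7; width_2 = 2; height_2 = 3; pos_x_3 = 6; pos_y_3 = 3; pos_z_3 = 6; pos_x_4 = 5; pos_y_4 = 7; pos_z_4 = 6; radius_4 = 1; pos_x_5 = 7; pos_y_5 = 4; pos_z_5 = 2; pos_x_6 = 1; pos_y_6 = 2; pos_z_6 = 2; depth_6 = 2; height_6 = 3; pos_x_7 = 3; pos_y_7 = 5; pos_z_7 = 5; pos_x_8 = 5; pos_y_8 = 2; pos_z_8 = 6; radius_8 = 1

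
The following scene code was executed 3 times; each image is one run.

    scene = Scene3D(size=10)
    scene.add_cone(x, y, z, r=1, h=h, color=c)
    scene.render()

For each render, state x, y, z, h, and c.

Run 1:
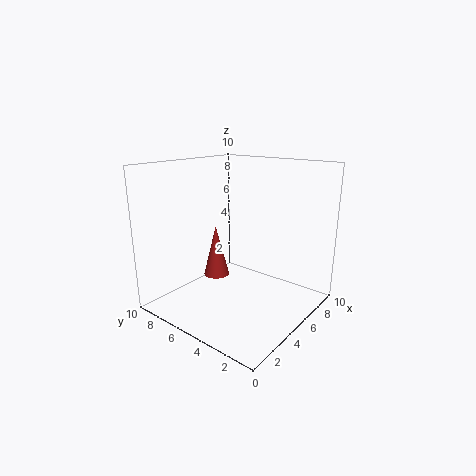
x = 6; y = 8; z = 1; h = 4; c = 'brown'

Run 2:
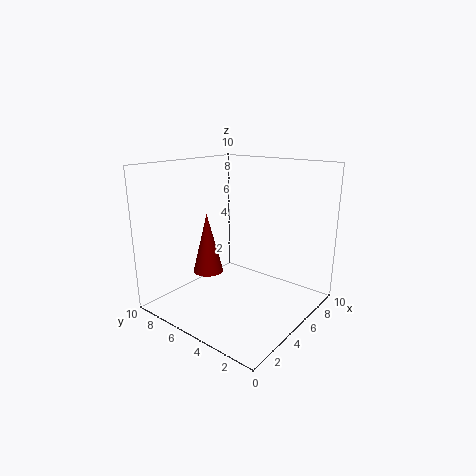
x = 3; y = 6; z = 3; h = 4; c = 'maroon'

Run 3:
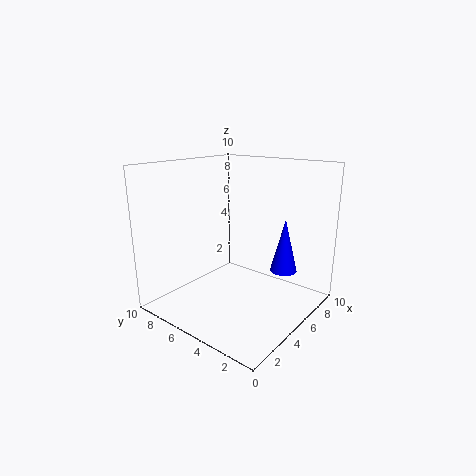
x = 8; y = 3; z = 2; h = 4; c = 'blue'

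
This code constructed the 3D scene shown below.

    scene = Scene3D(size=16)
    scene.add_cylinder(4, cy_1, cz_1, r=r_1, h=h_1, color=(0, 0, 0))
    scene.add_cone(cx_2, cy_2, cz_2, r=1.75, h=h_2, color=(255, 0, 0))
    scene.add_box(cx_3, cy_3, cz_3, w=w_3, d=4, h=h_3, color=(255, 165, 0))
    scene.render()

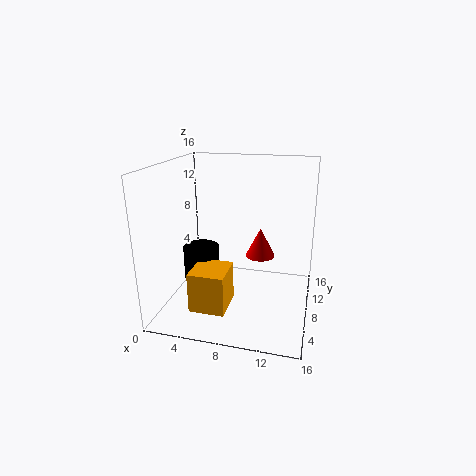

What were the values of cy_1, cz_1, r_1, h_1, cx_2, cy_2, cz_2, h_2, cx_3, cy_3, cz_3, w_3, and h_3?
cy_1 = 7; cz_1 = 3.25; r_1 = 2; h_1 = 3.75; cx_2 = 10; cy_2 = 11; cz_2 = 4.75; h_2 = 3.5; cx_3 = 4.25; cy_3 = 2; cz_3 = 1.75; w_3 = 3.75; h_3 = 4.25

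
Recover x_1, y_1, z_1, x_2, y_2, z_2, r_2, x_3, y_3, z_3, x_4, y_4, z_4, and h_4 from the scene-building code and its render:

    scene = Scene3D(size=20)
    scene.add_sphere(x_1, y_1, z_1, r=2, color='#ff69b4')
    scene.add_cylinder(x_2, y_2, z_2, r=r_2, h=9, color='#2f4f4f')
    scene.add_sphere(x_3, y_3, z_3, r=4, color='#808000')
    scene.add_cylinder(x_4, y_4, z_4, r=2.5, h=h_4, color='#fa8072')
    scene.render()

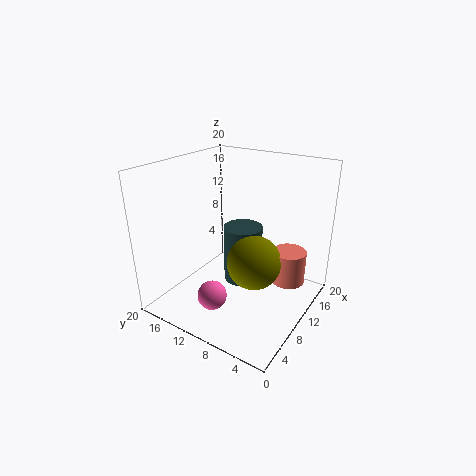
x_1 = 5; y_1 = 11; z_1 = 3; x_2 = 14.5; y_2 = 12; z_2 = 0.5; r_2 = 3; x_3 = 12; y_3 = 8.5; z_3 = 5.5; x_4 = 15.5; y_4 = 4.5; z_4 = 2; h_4 = 5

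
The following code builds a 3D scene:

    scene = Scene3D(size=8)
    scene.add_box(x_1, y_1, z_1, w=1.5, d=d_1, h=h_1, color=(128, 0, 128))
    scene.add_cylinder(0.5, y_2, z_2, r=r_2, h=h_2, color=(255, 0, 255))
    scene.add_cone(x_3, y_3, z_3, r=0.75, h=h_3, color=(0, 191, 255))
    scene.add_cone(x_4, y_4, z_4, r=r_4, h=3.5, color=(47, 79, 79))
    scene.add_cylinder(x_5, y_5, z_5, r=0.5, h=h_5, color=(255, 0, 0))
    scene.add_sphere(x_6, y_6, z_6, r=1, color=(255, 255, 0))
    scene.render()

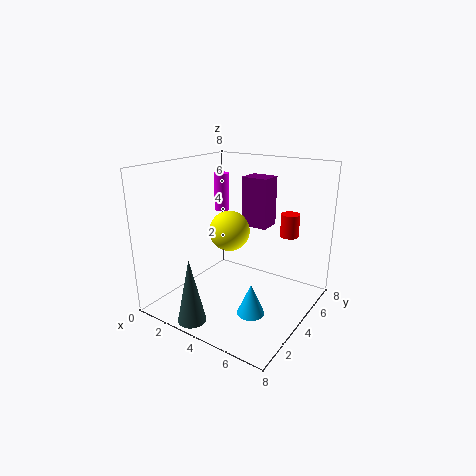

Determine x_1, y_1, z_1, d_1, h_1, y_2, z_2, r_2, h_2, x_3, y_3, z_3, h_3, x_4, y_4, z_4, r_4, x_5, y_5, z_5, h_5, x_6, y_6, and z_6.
x_1 = 3.75, y_1 = 4.75, z_1 = 4.5, d_1 = 1.25, h_1 = 2.75, y_2 = 7.25, z_2 = 4.25, r_2 = 0.5, h_2 = 2.5, x_3 = 5.5, y_3 = 3, z_3 = 0.25, h_3 = 1.75, x_4 = 3.25, y_4 = 0.75, z_4 = 0.25, r_4 = 0.75, x_5 = 6.5, y_5 = 5.25, z_5 = 4.25, h_5 = 1.25, x_6 = 4.5, y_6 = 2.5, z_6 = 5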